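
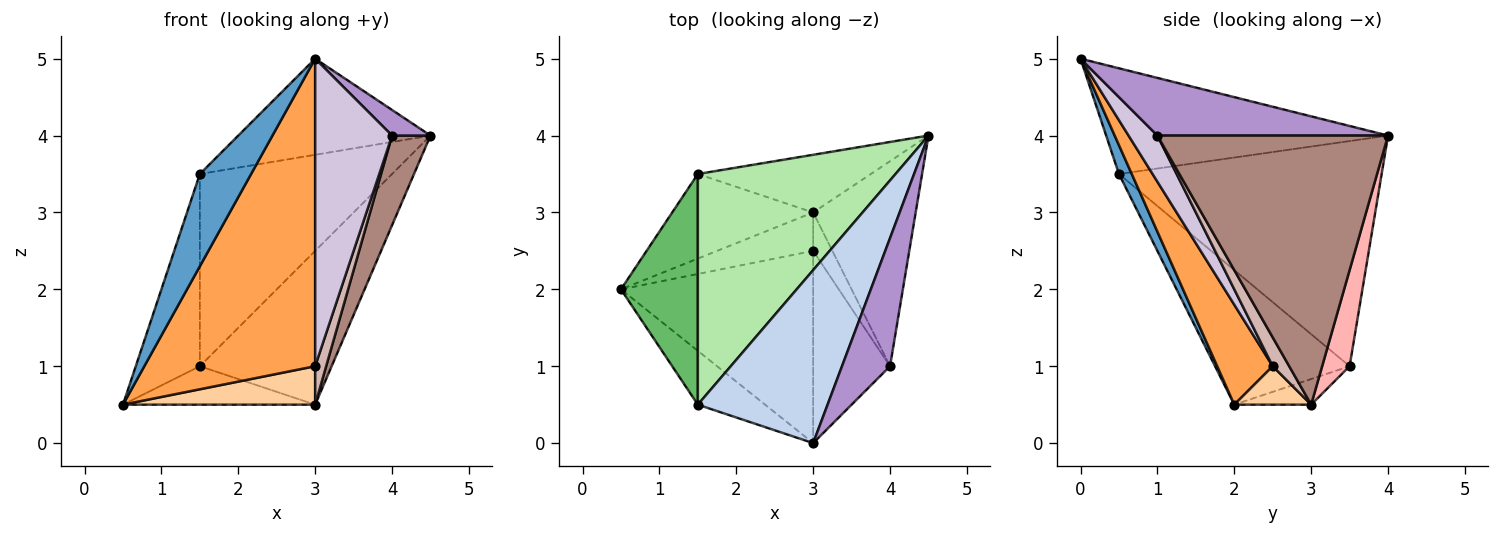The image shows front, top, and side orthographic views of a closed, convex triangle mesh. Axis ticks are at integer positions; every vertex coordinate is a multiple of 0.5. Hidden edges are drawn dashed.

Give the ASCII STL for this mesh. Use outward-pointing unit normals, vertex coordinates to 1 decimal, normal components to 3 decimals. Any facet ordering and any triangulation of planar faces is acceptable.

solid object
 facet normal 0.211 -0.844 -0.493
  outer loop
   vertex 1.5 0.5 3.5
   vertex 0.5 2.0 0.5
   vertex 3.0 0.0 5.0
  endloop
 endfacet
 facet normal -0.580 0.396 0.712
  outer loop
   vertex 1.5 0.5 3.5
   vertex 3.0 0.0 5.0
   vertex 4.5 4.0 4.0
  endloop
 endfacet
 facet normal 0.266 -0.818 -0.511
  outer loop
   vertex 3.0 2.5 1.0
   vertex 3.0 0.0 5.0
   vertex 0.5 2.0 0.5
  endloop
 endfacet
 facet normal 0.272 -0.680 -0.680
  outer loop
   vertex 3.0 2.5 1.0
   vertex 0.5 2.0 0.5
   vertex 3.0 3.0 0.5
  endloop
 endfacet
 facet normal -0.802 0.382 0.458
  outer loop
   vertex 1.5 3.5 1.0
   vertex 0.5 2.0 0.5
   vertex 1.5 0.5 3.5
  endloop
 endfacet
 facet normal -0.658 0.482 0.578
  outer loop
   vertex 1.5 3.5 1.0
   vertex 1.5 0.5 3.5
   vertex 4.5 4.0 4.0
  endloop
 endfacet
 facet normal -0.163 0.408 -0.898
  outer loop
   vertex 1.5 3.5 1.0
   vertex 3.0 3.0 0.5
   vertex 0.5 2.0 0.5
  endloop
 endfacet
 facet normal 0.191 0.919 -0.345
  outer loop
   vertex 1.5 3.5 1.0
   vertex 4.5 4.0 4.0
   vertex 3.0 3.0 0.5
  endloop
 endfacet
 facet normal 0.762 -0.127 0.635
  outer loop
   vertex 4.0 1.0 4.0
   vertex 4.5 4.0 4.0
   vertex 3.0 0.0 5.0
  endloop
 endfacet
 facet normal 0.303 -0.808 -0.505
  outer loop
   vertex 4.0 1.0 4.0
   vertex 3.0 0.0 5.0
   vertex 3.0 2.5 1.0
  endloop
 endfacet
 facet normal 0.923 -0.154 -0.352
  outer loop
   vertex 4.0 1.0 4.0
   vertex 3.0 3.0 0.5
   vertex 4.5 4.0 4.0
  endloop
 endfacet
 facet normal 0.728 -0.485 -0.485
  outer loop
   vertex 4.0 1.0 4.0
   vertex 3.0 2.5 1.0
   vertex 3.0 3.0 0.5
  endloop
 endfacet
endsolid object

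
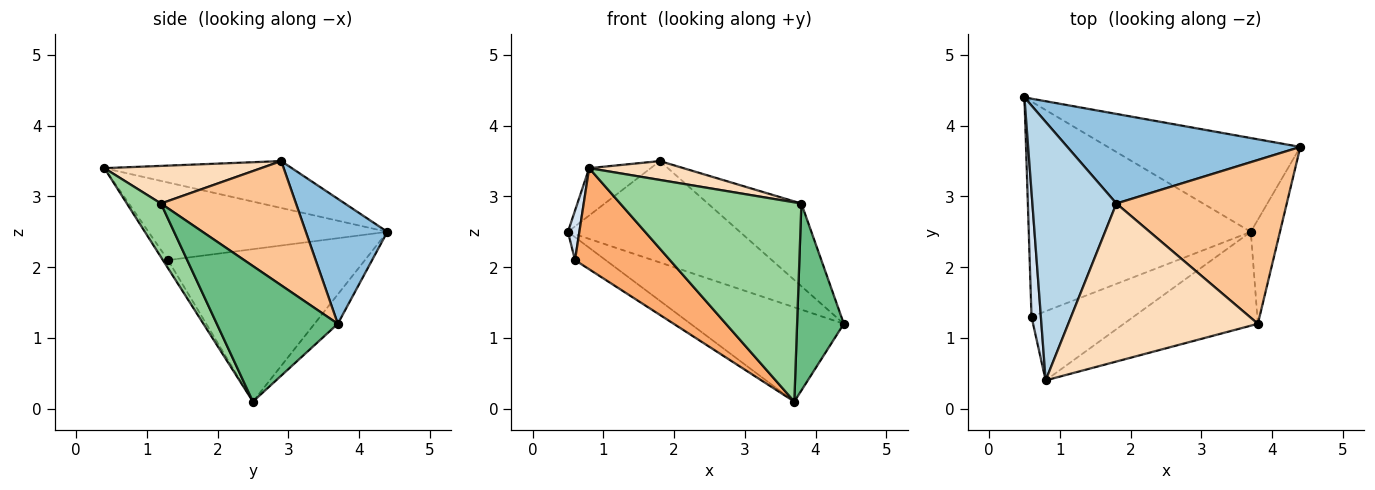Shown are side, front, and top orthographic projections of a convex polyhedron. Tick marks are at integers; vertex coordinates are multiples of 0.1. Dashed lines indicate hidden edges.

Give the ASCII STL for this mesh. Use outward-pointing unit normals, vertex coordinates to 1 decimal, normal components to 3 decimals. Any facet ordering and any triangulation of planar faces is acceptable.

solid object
 facet normal -0.107 0.705 -0.701
  outer loop
   vertex 3.7 2.5 0.1
   vertex 0.5 4.4 2.5
   vertex 4.4 3.7 1.2
  endloop
 endfacet
 facet normal 0.335 0.706 0.624
  outer loop
   vertex 1.8 2.9 3.5
   vertex 4.4 3.7 1.2
   vertex 0.5 4.4 2.5
  endloop
 endfacet
 facet normal -0.481 0.158 0.862
  outer loop
   vertex 1.8 2.9 3.5
   vertex 0.5 4.4 2.5
   vertex 0.8 0.4 3.4
  endloop
 endfacet
 facet normal -0.992 -0.047 0.120
  outer loop
   vertex 0.6 1.3 2.1
   vertex 0.8 0.4 3.4
   vertex 0.5 4.4 2.5
  endloop
 endfacet
 facet normal -0.564 0.088 -0.821
  outer loop
   vertex 0.6 1.3 2.1
   vertex 0.5 4.4 2.5
   vertex 3.7 2.5 0.1
  endloop
 endfacet
 facet normal -0.045 -0.825 -0.564
  outer loop
   vertex 0.6 1.3 2.1
   vertex 3.7 2.5 0.1
   vertex 0.8 0.4 3.4
  endloop
 endfacet
 facet normal 0.546 0.378 0.748
  outer loop
   vertex 3.8 1.2 2.9
   vertex 4.4 3.7 1.2
   vertex 1.8 2.9 3.5
  endloop
 endfacet
 facet normal 0.193 -0.116 0.974
  outer loop
   vertex 3.8 1.2 2.9
   vertex 1.8 2.9 3.5
   vertex 0.8 0.4 3.4
  endloop
 endfacet
 facet normal 0.915 -0.353 -0.197
  outer loop
   vertex 3.8 1.2 2.9
   vertex 3.7 2.5 0.1
   vertex 4.4 3.7 1.2
  endloop
 endfacet
 facet normal 0.168 -0.892 -0.420
  outer loop
   vertex 3.8 1.2 2.9
   vertex 0.8 0.4 3.4
   vertex 3.7 2.5 0.1
  endloop
 endfacet
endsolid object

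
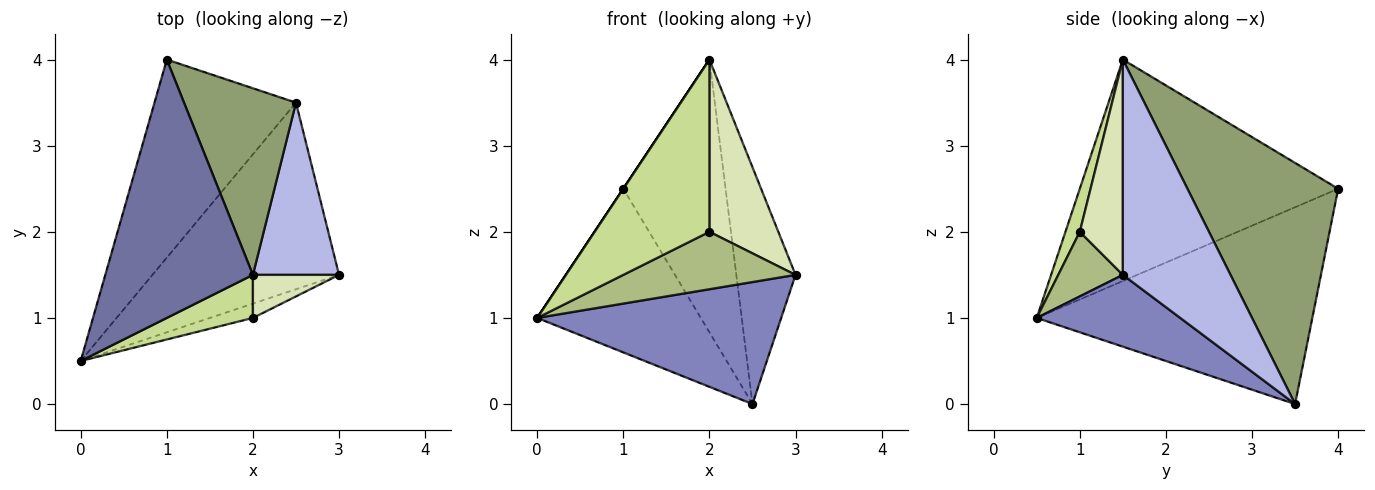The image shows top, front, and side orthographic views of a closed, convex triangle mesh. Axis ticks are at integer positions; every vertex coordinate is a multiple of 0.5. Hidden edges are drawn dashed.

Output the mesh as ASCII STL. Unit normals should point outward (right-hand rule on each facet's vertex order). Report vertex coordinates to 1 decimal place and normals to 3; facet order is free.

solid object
 facet normal -0.832 0.000 0.555
  outer loop
   vertex 2.0 1.5 4.0
   vertex 1.0 4.0 2.5
   vertex 0.0 0.5 1.0
  endloop
 endfacet
 facet normal 0.306 -0.521 -0.797
  outer loop
   vertex 2.5 3.5 0.0
   vertex 3.0 1.5 1.5
   vertex 0.0 0.5 1.0
  endloop
 endfacet
 facet normal -0.731 0.434 -0.526
  outer loop
   vertex 2.5 3.5 0.0
   vertex 0.0 0.5 1.0
   vertex 1.0 4.0 2.5
  endloop
 endfacet
 facet normal 0.827 0.455 0.331
  outer loop
   vertex 2.5 3.5 0.0
   vertex 2.0 1.5 4.0
   vertex 3.0 1.5 1.5
  endloop
 endfacet
 facet normal 0.772 0.524 0.359
  outer loop
   vertex 2.5 3.5 0.0
   vertex 1.0 4.0 2.5
   vertex 2.0 1.5 4.0
  endloop
 endfacet
 facet normal 0.342 -0.912 -0.228
  outer loop
   vertex 2.0 1.0 2.0
   vertex 0.0 0.5 1.0
   vertex 3.0 1.5 1.5
  endloop
 endfacet
 facet normal 0.120 -0.963 0.241
  outer loop
   vertex 2.0 1.0 2.0
   vertex 2.0 1.5 4.0
   vertex 0.0 0.5 1.0
  endloop
 endfacet
 facet normal 0.518 -0.830 0.207
  outer loop
   vertex 2.0 1.0 2.0
   vertex 3.0 1.5 1.5
   vertex 2.0 1.5 4.0
  endloop
 endfacet
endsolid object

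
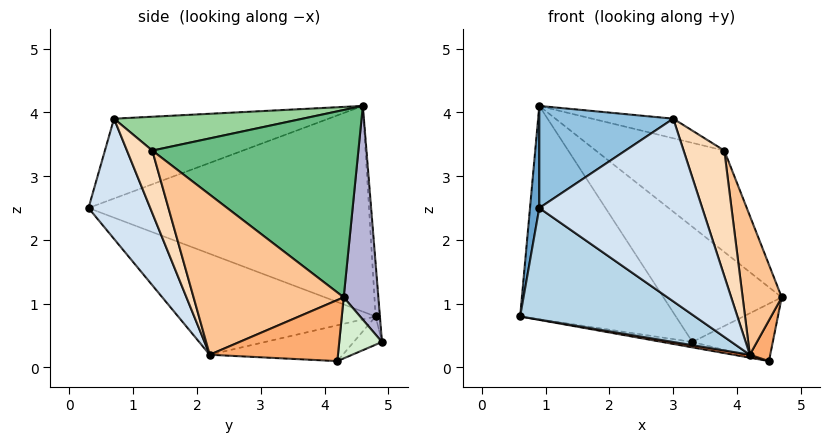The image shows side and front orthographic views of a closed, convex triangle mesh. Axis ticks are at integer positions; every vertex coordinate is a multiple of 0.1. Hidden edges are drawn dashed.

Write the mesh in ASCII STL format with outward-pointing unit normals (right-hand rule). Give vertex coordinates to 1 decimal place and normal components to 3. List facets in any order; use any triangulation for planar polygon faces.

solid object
 facet normal -0.996 -0.033 0.089
  outer loop
   vertex 0.9 4.6 4.1
   vertex 0.6 4.8 0.8
   vertex 0.9 0.3 2.5
  endloop
 endfacet
 facet normal -0.488 -0.304 0.818
  outer loop
   vertex 3.0 0.7 3.9
   vertex 0.9 4.6 4.1
   vertex 0.9 0.3 2.5
  endloop
 endfacet
 facet normal -0.393 -0.348 -0.851
  outer loop
   vertex 4.2 2.2 0.2
   vertex 0.9 0.3 2.5
   vertex 0.6 4.8 0.8
  endloop
 endfacet
 facet normal 0.343 -0.904 -0.255
  outer loop
   vertex 4.2 2.2 0.2
   vertex 3.0 0.7 3.9
   vertex 0.9 0.3 2.5
  endloop
 endfacet
 facet normal -0.180 -0.022 -0.983
  outer loop
   vertex 4.5 4.2 0.1
   vertex 4.2 2.2 0.2
   vertex 0.6 4.8 0.8
  endloop
 endfacet
 facet normal 0.972 -0.155 -0.179
  outer loop
   vertex 4.5 4.2 0.1
   vertex 4.7 4.3 1.1
   vertex 4.2 2.2 0.2
  endloop
 endfacet
 facet normal 0.967 -0.252 0.050
  outer loop
   vertex 3.8 1.3 3.4
   vertex 4.2 2.2 0.2
   vertex 4.7 4.3 1.1
  endloop
 endfacet
 facet normal 0.521 -0.836 -0.170
  outer loop
   vertex 3.8 1.3 3.4
   vertex 3.0 0.7 3.9
   vertex 4.2 2.2 0.2
  endloop
 endfacet
 facet normal 0.594 0.370 0.715
  outer loop
   vertex 3.8 1.3 3.4
   vertex 4.7 4.3 1.1
   vertex 0.9 4.6 4.1
  endloop
 endfacet
 facet normal 0.420 0.181 0.889
  outer loop
   vertex 3.8 1.3 3.4
   vertex 0.9 4.6 4.1
   vertex 3.0 0.7 3.9
  endloop
 endfacet
 facet normal -0.150 0.160 -0.976
  outer loop
   vertex 3.3 4.9 0.4
   vertex 4.5 4.2 0.1
   vertex 0.6 4.8 0.8
  endloop
 endfacet
 facet normal 0.462 0.869 -0.179
  outer loop
   vertex 3.3 4.9 0.4
   vertex 4.7 4.3 1.1
   vertex 4.5 4.2 0.1
  endloop
 endfacet
 facet normal -0.028 0.998 0.063
  outer loop
   vertex 3.3 4.9 0.4
   vertex 0.6 4.8 0.8
   vertex 0.9 4.6 4.1
  endloop
 endfacet
 facet normal 0.272 0.929 0.252
  outer loop
   vertex 3.3 4.9 0.4
   vertex 0.9 4.6 4.1
   vertex 4.7 4.3 1.1
  endloop
 endfacet
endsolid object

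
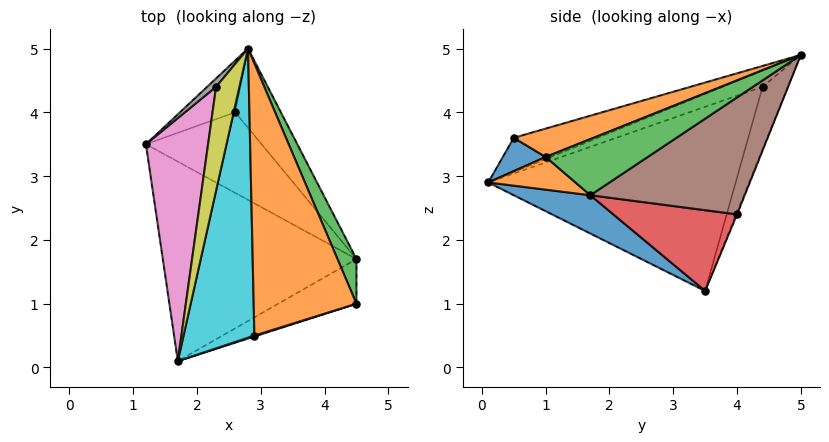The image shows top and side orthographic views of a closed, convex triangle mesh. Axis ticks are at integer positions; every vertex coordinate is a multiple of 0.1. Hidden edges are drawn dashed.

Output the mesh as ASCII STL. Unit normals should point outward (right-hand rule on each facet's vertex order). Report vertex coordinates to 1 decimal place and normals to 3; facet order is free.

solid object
 facet normal 0.176 -0.419 -0.891
  outer loop
   vertex 1.7 0.1 2.9
   vertex 1.2 3.5 1.2
   vertex 4.5 1.7 2.7
  endloop
 endfacet
 facet normal 0.303 -0.620 -0.724
  outer loop
   vertex 4.5 1.0 3.3
   vertex 1.7 0.1 2.9
   vertex 4.5 1.7 2.7
  endloop
 endfacet
 facet normal 0.914 0.265 0.309
  outer loop
   vertex 4.5 1.0 3.3
   vertex 4.5 1.7 2.7
   vertex 2.8 5.0 4.9
  endloop
 endfacet
 facet normal 0.537 0.344 -0.770
  outer loop
   vertex 2.6 4.0 2.4
   vertex 4.5 1.7 2.7
   vertex 1.2 3.5 1.2
  endloop
 endfacet
 facet normal -0.014 0.929 -0.370
  outer loop
   vertex 2.6 4.0 2.4
   vertex 1.2 3.5 1.2
   vertex 2.8 5.0 4.9
  endloop
 endfacet
 facet normal 0.755 0.585 -0.295
  outer loop
   vertex 2.6 4.0 2.4
   vertex 2.8 5.0 4.9
   vertex 4.5 1.7 2.7
  endloop
 endfacet
 facet normal -0.947 0.021 0.320
  outer loop
   vertex 2.3 4.4 4.4
   vertex 1.2 3.5 1.2
   vertex 1.7 0.1 2.9
  endloop
 endfacet
 facet normal -0.808 0.577 0.115
  outer loop
   vertex 2.3 4.4 4.4
   vertex 2.8 5.0 4.9
   vertex 1.2 3.5 1.2
  endloop
 endfacet
 facet normal -0.561 -0.202 0.803
  outer loop
   vertex 2.3 4.4 4.4
   vertex 1.7 0.1 2.9
   vertex 2.8 5.0 4.9
  endloop
 endfacet
 facet normal -0.420 -0.260 0.869
  outer loop
   vertex 2.9 0.5 3.6
   vertex 2.8 5.0 4.9
   vertex 1.7 0.1 2.9
  endloop
 endfacet
 facet normal 0.303 -0.953 0.026
  outer loop
   vertex 2.9 0.5 3.6
   vertex 1.7 0.1 2.9
   vertex 4.5 1.0 3.3
  endloop
 endfacet
 facet normal 0.257 -0.263 0.930
  outer loop
   vertex 2.9 0.5 3.6
   vertex 4.5 1.0 3.3
   vertex 2.8 5.0 4.9
  endloop
 endfacet
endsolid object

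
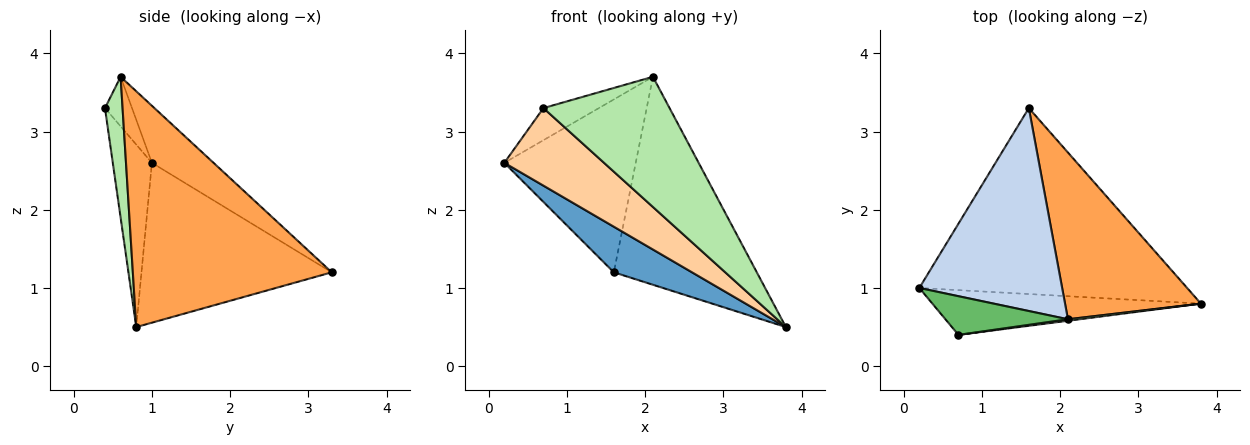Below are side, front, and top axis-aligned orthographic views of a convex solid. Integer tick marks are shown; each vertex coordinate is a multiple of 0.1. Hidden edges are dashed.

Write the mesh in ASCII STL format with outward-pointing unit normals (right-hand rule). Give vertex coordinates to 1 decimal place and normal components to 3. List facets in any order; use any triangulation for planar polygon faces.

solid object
 facet normal -0.502 -0.206 -0.840
  outer loop
   vertex 1.6 3.3 1.2
   vertex 3.8 0.8 0.5
   vertex 0.2 1.0 2.6
  endloop
 endfacet
 facet normal -0.291 0.620 0.728
  outer loop
   vertex 2.1 0.6 3.7
   vertex 1.6 3.3 1.2
   vertex 0.2 1.0 2.6
  endloop
 endfacet
 facet normal 0.736 0.529 0.424
  outer loop
   vertex 2.1 0.6 3.7
   vertex 3.8 0.8 0.5
   vertex 1.6 3.3 1.2
  endloop
 endfacet
 facet normal -0.322 -0.820 -0.473
  outer loop
   vertex 0.7 0.4 3.3
   vertex 0.2 1.0 2.6
   vertex 3.8 0.8 0.5
  endloop
 endfacet
 facet normal -0.297 0.610 0.735
  outer loop
   vertex 0.7 0.4 3.3
   vertex 2.1 0.6 3.7
   vertex 0.2 1.0 2.6
  endloop
 endfacet
 facet normal 0.138 -0.990 0.012
  outer loop
   vertex 0.7 0.4 3.3
   vertex 3.8 0.8 0.5
   vertex 2.1 0.6 3.7
  endloop
 endfacet
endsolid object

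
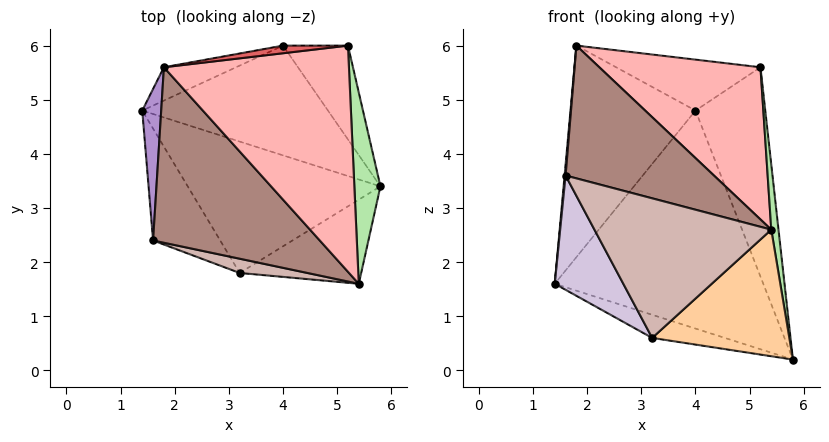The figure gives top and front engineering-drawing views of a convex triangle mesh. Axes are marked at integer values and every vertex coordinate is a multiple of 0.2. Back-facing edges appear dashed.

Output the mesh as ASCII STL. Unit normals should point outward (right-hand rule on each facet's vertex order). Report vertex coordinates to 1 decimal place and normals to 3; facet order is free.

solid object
 facet normal 0.140 0.884 -0.445
  outer loop
   vertex 4.0 6.0 4.8
   vertex 5.8 3.4 0.2
   vertex 1.4 4.8 1.6
  endloop
 endfacet
 facet normal -0.256 0.955 -0.150
  outer loop
   vertex 1.8 5.6 6.0
   vertex 4.0 6.0 4.8
   vertex 1.4 4.8 1.6
  endloop
 endfacet
 facet normal -0.250 0.168 -0.954
  outer loop
   vertex 3.2 1.8 0.6
   vertex 1.4 4.8 1.6
   vertex 5.8 3.4 0.2
  endloop
 endfacet
 facet normal 0.393 -0.766 -0.509
  outer loop
   vertex 3.2 1.8 0.6
   vertex 5.8 3.4 0.2
   vertex 5.4 1.6 2.6
  endloop
 endfacet
 facet normal 0.263 0.880 -0.395
  outer loop
   vertex 5.2 6.0 5.6
   vertex 5.8 3.4 0.2
   vertex 4.0 6.0 4.8
  endloop
 endfacet
 facet normal 0.990 -0.045 0.132
  outer loop
   vertex 5.2 6.0 5.6
   vertex 5.4 1.6 2.6
   vertex 5.8 3.4 0.2
  endloop
 endfacet
 facet normal -0.098 0.984 0.148
  outer loop
   vertex 5.2 6.0 5.6
   vertex 4.0 6.0 4.8
   vertex 1.8 5.6 6.0
  endloop
 endfacet
 facet normal 0.161 -0.551 0.819
  outer loop
   vertex 5.2 6.0 5.6
   vertex 1.8 5.6 6.0
   vertex 5.4 1.6 2.6
  endloop
 endfacet
 facet normal -0.996 -0.007 0.092
  outer loop
   vertex 1.6 2.4 3.6
   vertex 1.8 5.6 6.0
   vertex 1.4 4.8 1.6
  endloop
 endfacet
 facet normal -0.845 -0.382 -0.374
  outer loop
   vertex 1.6 2.4 3.6
   vertex 1.4 4.8 1.6
   vertex 3.2 1.8 0.6
  endloop
 endfacet
 facet normal 0.083 -0.601 0.795
  outer loop
   vertex 1.6 2.4 3.6
   vertex 5.4 1.6 2.6
   vertex 1.8 5.6 6.0
  endloop
 endfacet
 facet normal -0.180 -0.979 0.100
  outer loop
   vertex 1.6 2.4 3.6
   vertex 3.2 1.8 0.6
   vertex 5.4 1.6 2.6
  endloop
 endfacet
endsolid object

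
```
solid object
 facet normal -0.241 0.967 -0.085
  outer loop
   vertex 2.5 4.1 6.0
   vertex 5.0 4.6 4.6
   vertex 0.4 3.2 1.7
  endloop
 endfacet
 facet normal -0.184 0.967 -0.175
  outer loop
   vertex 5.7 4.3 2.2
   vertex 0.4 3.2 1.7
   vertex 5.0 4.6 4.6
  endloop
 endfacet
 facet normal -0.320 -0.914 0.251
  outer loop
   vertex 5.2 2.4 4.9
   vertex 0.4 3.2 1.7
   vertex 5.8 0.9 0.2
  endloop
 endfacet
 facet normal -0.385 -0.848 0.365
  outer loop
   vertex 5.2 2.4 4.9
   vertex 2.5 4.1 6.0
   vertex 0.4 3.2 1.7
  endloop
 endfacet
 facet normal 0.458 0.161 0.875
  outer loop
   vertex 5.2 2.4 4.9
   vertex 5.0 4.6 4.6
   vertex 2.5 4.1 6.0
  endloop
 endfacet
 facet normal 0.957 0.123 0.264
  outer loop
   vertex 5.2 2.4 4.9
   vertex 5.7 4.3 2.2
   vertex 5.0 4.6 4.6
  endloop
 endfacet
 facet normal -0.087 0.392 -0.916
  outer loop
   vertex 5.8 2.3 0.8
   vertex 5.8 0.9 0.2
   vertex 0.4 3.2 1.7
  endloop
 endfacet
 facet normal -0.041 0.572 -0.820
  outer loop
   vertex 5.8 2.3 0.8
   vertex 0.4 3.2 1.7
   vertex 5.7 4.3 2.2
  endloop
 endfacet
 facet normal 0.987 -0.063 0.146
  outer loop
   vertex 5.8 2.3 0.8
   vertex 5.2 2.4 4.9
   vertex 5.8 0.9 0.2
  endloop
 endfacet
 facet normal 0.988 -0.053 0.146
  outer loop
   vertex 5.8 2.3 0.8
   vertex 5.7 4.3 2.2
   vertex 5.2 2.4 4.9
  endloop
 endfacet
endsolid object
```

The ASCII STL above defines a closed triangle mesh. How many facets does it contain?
10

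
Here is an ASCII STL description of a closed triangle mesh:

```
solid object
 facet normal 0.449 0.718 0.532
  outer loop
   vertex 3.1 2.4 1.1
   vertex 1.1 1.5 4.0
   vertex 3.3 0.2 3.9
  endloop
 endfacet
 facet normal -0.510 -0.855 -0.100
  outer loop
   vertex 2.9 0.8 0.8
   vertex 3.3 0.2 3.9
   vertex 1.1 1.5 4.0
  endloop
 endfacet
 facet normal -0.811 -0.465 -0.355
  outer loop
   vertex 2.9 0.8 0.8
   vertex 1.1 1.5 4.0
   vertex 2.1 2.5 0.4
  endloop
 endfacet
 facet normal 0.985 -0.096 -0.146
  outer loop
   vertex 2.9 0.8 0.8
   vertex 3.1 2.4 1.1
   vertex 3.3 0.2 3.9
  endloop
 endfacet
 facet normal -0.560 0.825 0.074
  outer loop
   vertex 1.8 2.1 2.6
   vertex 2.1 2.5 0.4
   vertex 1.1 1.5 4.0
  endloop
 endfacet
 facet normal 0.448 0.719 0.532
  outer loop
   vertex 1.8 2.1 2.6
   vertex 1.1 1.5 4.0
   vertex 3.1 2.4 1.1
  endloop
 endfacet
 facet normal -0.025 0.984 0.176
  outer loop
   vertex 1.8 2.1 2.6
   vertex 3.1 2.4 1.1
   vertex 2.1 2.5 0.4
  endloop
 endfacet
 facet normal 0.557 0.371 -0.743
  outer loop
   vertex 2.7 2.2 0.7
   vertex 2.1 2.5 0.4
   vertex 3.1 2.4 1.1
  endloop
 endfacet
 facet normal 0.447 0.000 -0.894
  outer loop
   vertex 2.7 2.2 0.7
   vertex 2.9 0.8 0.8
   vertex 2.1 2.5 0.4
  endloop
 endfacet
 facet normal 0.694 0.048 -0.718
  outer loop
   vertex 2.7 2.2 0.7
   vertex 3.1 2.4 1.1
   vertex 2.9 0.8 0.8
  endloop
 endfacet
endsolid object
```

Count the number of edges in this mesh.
15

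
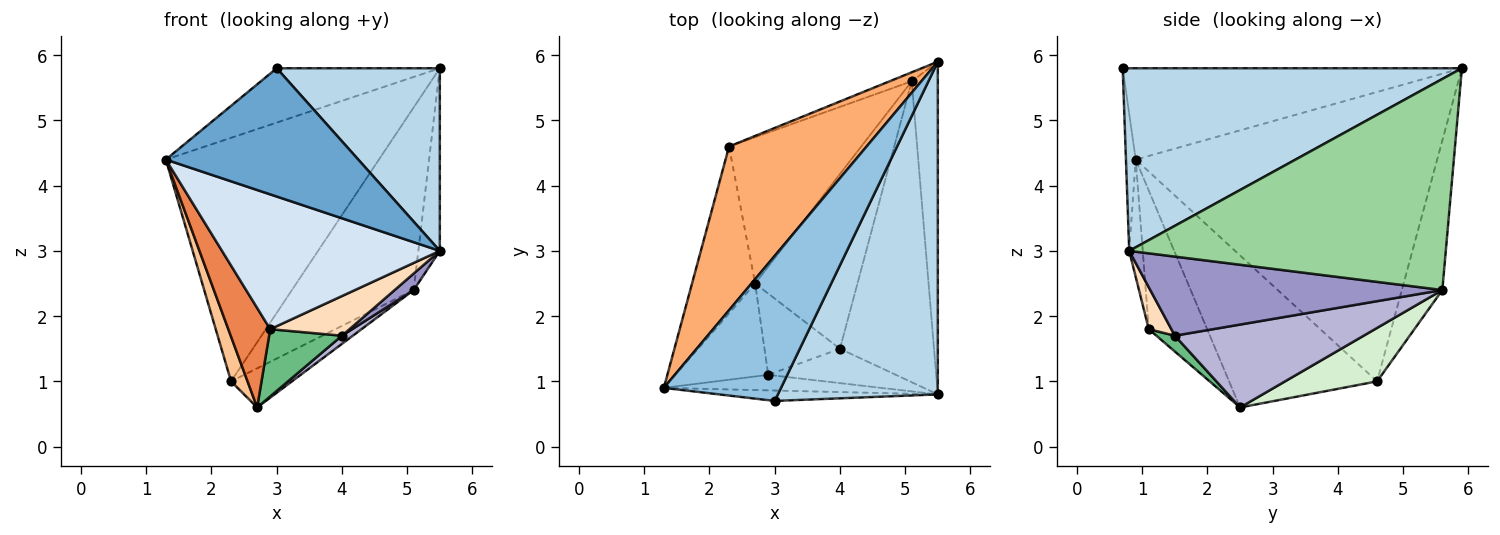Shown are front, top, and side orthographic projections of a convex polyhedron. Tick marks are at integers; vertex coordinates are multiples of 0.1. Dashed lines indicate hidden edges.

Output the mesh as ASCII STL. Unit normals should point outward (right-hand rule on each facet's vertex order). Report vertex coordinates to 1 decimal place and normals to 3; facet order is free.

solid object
 facet normal -0.051 -0.995 -0.081
  outer loop
   vertex 3.0 0.7 5.8
   vertex 1.3 0.9 4.4
   vertex 5.5 0.8 3.0
  endloop
 endfacet
 facet normal -0.590 0.283 0.756
  outer loop
   vertex 3.0 0.7 5.8
   vertex 5.5 5.9 5.8
   vertex 1.3 0.9 4.4
  endloop
 endfacet
 facet normal 0.707 -0.340 0.620
  outer loop
   vertex 3.0 0.7 5.8
   vertex 5.5 0.8 3.0
   vertex 5.5 5.9 5.8
  endloop
 endfacet
 facet normal -0.062 -0.992 -0.114
  outer loop
   vertex 2.9 1.1 1.8
   vertex 5.5 0.8 3.0
   vertex 1.3 0.9 4.4
  endloop
 endfacet
 facet normal -0.713 -0.512 -0.478
  outer loop
   vertex 2.9 1.1 1.8
   vertex 1.3 0.9 4.4
   vertex 2.7 2.5 0.6
  endloop
 endfacet
 facet normal -0.761 0.538 0.362
  outer loop
   vertex 2.3 4.6 1.0
   vertex 1.3 0.9 4.4
   vertex 5.5 5.9 5.8
  endloop
 endfacet
 facet normal -0.919 -0.102 -0.382
  outer loop
   vertex 2.3 4.6 1.0
   vertex 2.7 2.5 0.6
   vertex 1.3 0.9 4.4
  endloop
 endfacet
 facet normal 0.210 -0.739 -0.640
  outer loop
   vertex 4.0 1.5 1.7
   vertex 5.5 0.8 3.0
   vertex 2.9 1.1 1.8
  endloop
 endfacet
 facet normal 0.160 -0.629 -0.761
  outer loop
   vertex 4.0 1.5 1.7
   vertex 2.9 1.1 1.8
   vertex 2.7 2.5 0.6
  endloop
 endfacet
 facet normal 0.990 0.067 -0.122
  outer loop
   vertex 5.1 5.6 2.4
   vertex 5.5 5.9 5.8
   vertex 5.5 0.8 3.0
  endloop
 endfacet
 facet normal -0.315 0.948 -0.047
  outer loop
   vertex 5.1 5.6 2.4
   vertex 2.3 4.6 1.0
   vertex 5.5 5.9 5.8
  endloop
 endfacet
 facet normal 0.364 0.241 -0.900
  outer loop
   vertex 5.1 5.6 2.4
   vertex 2.7 2.5 0.6
   vertex 2.3 4.6 1.0
  endloop
 endfacet
 facet normal 0.643 -0.042 -0.765
  outer loop
   vertex 5.1 5.6 2.4
   vertex 5.5 0.8 3.0
   vertex 4.0 1.5 1.7
  endloop
 endfacet
 facet normal 0.629 -0.036 -0.776
  outer loop
   vertex 5.1 5.6 2.4
   vertex 4.0 1.5 1.7
   vertex 2.7 2.5 0.6
  endloop
 endfacet
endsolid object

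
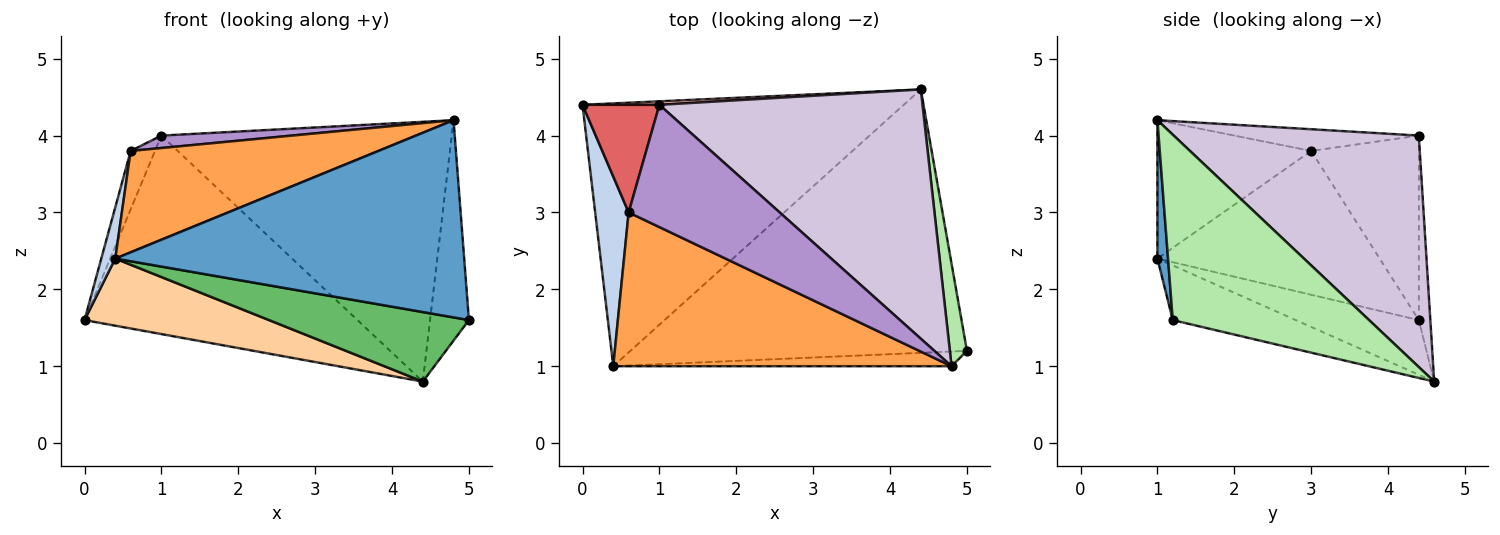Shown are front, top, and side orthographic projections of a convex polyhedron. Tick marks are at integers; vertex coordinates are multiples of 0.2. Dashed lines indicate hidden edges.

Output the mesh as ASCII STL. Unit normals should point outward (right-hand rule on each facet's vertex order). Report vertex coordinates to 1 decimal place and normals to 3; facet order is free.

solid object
 facet normal 0.030 -0.997 -0.074
  outer loop
   vertex 4.8 1.0 4.2
   vertex 0.4 1.0 2.4
   vertex 5.0 1.2 1.6
  endloop
 endfacet
 facet normal -0.972 -0.061 0.226
  outer loop
   vertex 0.6 3.0 3.8
   vertex 0.0 4.4 1.6
   vertex 0.4 1.0 2.4
  endloop
 endfacet
 facet normal -0.323 -0.521 0.790
  outer loop
   vertex 0.6 3.0 3.8
   vertex 0.4 1.0 2.4
   vertex 4.8 1.0 4.2
  endloop
 endfacet
 facet normal -0.163 -0.244 -0.956
  outer loop
   vertex 4.4 4.6 0.8
   vertex 0.4 1.0 2.4
   vertex 0.0 4.4 1.6
  endloop
 endfacet
 facet normal -0.155 -0.252 -0.955
  outer loop
   vertex 4.4 4.6 0.8
   vertex 5.0 1.2 1.6
   vertex 0.4 1.0 2.4
  endloop
 endfacet
 facet normal 0.977 0.194 0.090
  outer loop
   vertex 4.4 4.6 0.8
   vertex 4.8 1.0 4.2
   vertex 5.0 1.2 1.6
  endloop
 endfacet
 facet normal -0.904 0.204 0.376
  outer loop
   vertex 1.0 4.4 4.0
   vertex 0.0 4.4 1.6
   vertex 0.6 3.0 3.8
  endloop
 endfacet
 facet normal -0.042 0.999 0.018
  outer loop
   vertex 1.0 4.4 4.0
   vertex 4.4 4.6 0.8
   vertex 0.0 4.4 1.6
  endloop
 endfacet
 facet normal -0.142 -0.100 0.985
  outer loop
   vertex 1.0 4.4 4.0
   vertex 0.6 3.0 3.8
   vertex 4.8 1.0 4.2
  endloop
 endfacet
 facet normal 0.520 0.616 0.591
  outer loop
   vertex 1.0 4.4 4.0
   vertex 4.8 1.0 4.2
   vertex 4.4 4.6 0.8
  endloop
 endfacet
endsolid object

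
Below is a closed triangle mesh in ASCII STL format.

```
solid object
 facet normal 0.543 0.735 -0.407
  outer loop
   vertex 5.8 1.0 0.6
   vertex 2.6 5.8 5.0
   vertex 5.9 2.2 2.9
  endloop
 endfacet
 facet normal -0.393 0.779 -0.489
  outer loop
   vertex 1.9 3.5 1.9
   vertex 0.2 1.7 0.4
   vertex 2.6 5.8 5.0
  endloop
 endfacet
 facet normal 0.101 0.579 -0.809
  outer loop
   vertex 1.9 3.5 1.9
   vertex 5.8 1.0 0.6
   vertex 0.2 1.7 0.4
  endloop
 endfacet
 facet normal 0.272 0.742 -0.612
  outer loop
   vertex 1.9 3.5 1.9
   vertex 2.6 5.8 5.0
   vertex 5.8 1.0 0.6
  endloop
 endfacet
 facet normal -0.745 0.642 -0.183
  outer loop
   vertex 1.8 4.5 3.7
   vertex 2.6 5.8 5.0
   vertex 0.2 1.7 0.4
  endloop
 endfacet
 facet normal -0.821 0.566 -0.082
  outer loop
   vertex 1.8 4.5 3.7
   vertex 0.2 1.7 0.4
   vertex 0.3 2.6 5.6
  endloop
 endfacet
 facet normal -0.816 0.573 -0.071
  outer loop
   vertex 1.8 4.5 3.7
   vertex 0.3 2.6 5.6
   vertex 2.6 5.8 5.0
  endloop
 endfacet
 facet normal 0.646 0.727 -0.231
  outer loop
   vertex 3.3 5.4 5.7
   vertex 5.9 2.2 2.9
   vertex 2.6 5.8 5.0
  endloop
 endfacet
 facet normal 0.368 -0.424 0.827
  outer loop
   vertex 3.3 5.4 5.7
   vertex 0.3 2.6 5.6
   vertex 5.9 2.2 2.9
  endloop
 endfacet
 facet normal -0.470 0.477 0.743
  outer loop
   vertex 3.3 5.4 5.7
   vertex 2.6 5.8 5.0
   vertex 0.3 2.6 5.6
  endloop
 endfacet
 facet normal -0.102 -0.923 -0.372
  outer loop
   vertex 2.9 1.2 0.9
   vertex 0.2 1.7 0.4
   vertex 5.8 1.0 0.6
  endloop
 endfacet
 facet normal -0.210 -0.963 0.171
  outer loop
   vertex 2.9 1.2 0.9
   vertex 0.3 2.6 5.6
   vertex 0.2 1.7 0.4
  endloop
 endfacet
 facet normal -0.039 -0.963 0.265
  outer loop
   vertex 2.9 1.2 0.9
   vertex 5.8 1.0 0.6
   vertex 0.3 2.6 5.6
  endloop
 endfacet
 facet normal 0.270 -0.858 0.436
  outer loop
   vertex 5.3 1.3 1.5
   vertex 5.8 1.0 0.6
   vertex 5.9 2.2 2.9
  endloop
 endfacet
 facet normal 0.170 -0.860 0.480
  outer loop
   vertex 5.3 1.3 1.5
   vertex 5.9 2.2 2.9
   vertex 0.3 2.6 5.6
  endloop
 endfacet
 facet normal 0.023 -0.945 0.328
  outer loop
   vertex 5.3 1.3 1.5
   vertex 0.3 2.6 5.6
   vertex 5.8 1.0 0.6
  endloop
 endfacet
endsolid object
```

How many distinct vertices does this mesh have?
10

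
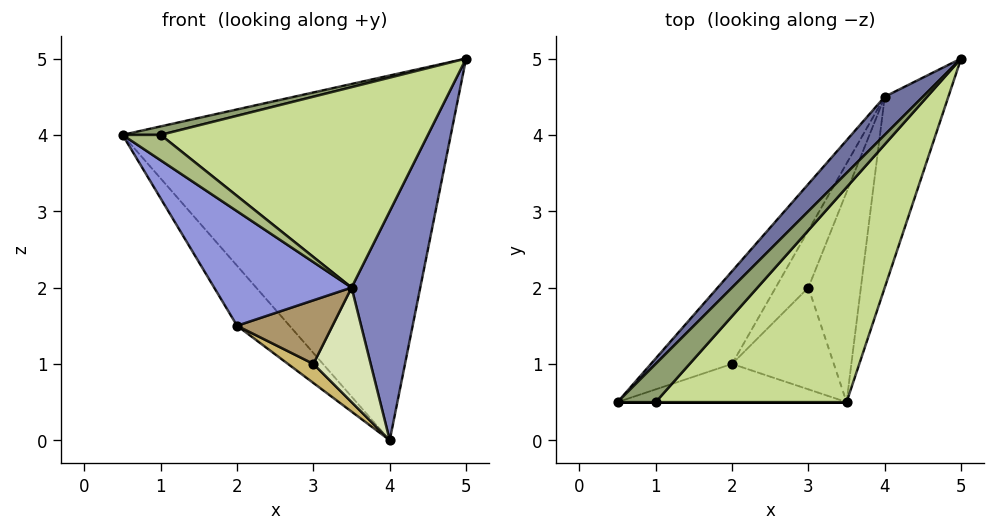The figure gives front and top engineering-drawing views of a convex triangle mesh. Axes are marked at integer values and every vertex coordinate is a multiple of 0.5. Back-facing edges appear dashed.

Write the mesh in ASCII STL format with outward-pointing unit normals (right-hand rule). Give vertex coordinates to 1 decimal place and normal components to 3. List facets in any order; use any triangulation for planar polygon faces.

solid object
 facet normal -0.713 0.697 0.073
  outer loop
   vertex 4.0 4.5 0.0
   vertex 0.5 0.5 4.0
   vertex 5.0 5.0 5.0
  endloop
 endfacet
 facet normal 0.963 -0.206 -0.172
  outer loop
   vertex 4.0 4.5 0.0
   vertex 5.0 5.0 5.0
   vertex 3.5 0.5 2.0
  endloop
 endfacet
 facet normal -0.206 -0.928 -0.309
  outer loop
   vertex 2.0 1.0 1.5
   vertex 3.5 0.5 2.0
   vertex 0.5 0.5 4.0
  endloop
 endfacet
 facet normal -0.845 0.290 -0.449
  outer loop
   vertex 2.0 1.0 1.5
   vertex 0.5 0.5 4.0
   vertex 4.0 4.5 0.0
  endloop
 endfacet
 facet normal 0.000 -0.217 0.976
  outer loop
   vertex 1.0 0.5 4.0
   vertex 5.0 5.0 5.0
   vertex 0.5 0.5 4.0
  endloop
 endfacet
 facet normal 0.000 -1.000 0.000
  outer loop
   vertex 1.0 0.5 4.0
   vertex 0.5 0.5 4.0
   vertex 3.5 0.5 2.0
  endloop
 endfacet
 facet normal 0.505 -0.589 0.631
  outer loop
   vertex 1.0 0.5 4.0
   vertex 3.5 0.5 2.0
   vertex 5.0 5.0 5.0
  endloop
 endfacet
 facet normal 0.304 -0.456 -0.836
  outer loop
   vertex 3.0 2.0 1.0
   vertex 4.0 4.5 0.0
   vertex 3.5 0.5 2.0
  endloop
 endfacet
 facet normal 0.105 -0.527 -0.843
  outer loop
   vertex 3.0 2.0 1.0
   vertex 3.5 0.5 2.0
   vertex 2.0 1.0 1.5
  endloop
 endfacet
 facet normal -0.156 -0.312 -0.937
  outer loop
   vertex 3.0 2.0 1.0
   vertex 2.0 1.0 1.5
   vertex 4.0 4.5 0.0
  endloop
 endfacet
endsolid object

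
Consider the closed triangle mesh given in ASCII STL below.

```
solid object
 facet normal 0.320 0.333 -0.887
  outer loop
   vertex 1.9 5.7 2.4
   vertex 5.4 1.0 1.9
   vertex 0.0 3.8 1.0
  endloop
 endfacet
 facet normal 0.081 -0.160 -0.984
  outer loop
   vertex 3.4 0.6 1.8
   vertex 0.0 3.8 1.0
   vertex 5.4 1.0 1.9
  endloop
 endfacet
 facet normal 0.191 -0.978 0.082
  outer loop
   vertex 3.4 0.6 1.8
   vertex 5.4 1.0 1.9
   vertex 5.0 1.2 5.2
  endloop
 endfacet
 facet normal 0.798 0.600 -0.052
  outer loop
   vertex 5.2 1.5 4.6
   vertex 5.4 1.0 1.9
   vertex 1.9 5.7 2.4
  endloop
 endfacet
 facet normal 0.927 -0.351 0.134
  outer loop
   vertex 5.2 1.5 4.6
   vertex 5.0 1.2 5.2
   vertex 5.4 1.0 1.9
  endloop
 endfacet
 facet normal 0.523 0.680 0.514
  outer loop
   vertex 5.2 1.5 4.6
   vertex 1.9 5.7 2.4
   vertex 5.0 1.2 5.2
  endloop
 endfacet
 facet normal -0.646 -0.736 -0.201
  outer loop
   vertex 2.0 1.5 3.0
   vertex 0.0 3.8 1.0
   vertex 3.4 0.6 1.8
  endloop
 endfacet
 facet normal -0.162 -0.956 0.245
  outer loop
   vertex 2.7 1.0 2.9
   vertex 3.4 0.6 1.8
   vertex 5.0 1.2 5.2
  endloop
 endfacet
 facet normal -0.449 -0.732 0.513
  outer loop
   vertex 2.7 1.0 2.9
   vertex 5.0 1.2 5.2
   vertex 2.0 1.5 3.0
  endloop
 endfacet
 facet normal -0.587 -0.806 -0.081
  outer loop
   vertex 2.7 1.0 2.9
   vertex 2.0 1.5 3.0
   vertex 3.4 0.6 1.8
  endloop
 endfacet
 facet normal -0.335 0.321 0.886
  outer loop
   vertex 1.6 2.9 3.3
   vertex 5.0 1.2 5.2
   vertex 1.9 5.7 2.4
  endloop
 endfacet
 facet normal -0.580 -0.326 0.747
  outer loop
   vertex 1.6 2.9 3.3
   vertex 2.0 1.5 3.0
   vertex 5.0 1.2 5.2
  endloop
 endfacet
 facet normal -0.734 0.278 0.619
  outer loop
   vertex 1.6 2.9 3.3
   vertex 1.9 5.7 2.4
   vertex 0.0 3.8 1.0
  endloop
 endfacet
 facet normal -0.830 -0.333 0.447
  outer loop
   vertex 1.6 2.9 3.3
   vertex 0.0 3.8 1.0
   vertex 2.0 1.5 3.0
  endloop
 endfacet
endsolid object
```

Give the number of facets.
14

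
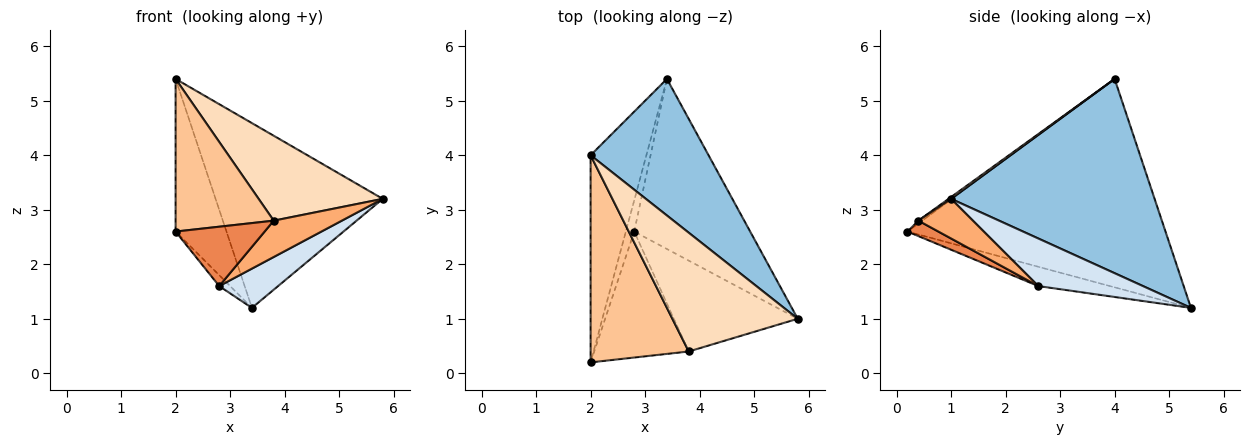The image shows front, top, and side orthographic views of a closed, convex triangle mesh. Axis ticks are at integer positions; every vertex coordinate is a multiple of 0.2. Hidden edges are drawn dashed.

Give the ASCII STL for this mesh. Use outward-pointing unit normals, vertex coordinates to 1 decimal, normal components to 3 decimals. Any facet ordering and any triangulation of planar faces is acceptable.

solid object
 facet normal -0.949 0.187 -0.254
  outer loop
   vertex 2.0 4.0 5.4
   vertex 3.4 5.4 1.2
   vertex 2.0 0.2 2.6
  endloop
 endfacet
 facet normal 0.700 0.575 0.425
  outer loop
   vertex 2.0 4.0 5.4
   vertex 5.8 1.0 3.2
   vertex 3.4 5.4 1.2
  endloop
 endfacet
 facet normal -0.908 0.138 -0.395
  outer loop
   vertex 2.8 2.6 1.6
   vertex 2.0 0.2 2.6
   vertex 3.4 5.4 1.2
  endloop
 endfacet
 facet normal 0.371 -0.209 -0.905
  outer loop
   vertex 2.8 2.6 1.6
   vertex 3.4 5.4 1.2
   vertex 5.8 1.0 3.2
  endloop
 endfacet
 facet normal 0.146 -0.422 -0.895
  outer loop
   vertex 3.8 0.4 2.8
   vertex 2.0 0.2 2.6
   vertex 2.8 2.6 1.6
  endloop
 endfacet
 facet normal 0.285 -0.356 -0.890
  outer loop
   vertex 3.8 0.4 2.8
   vertex 2.8 2.6 1.6
   vertex 5.8 1.0 3.2
  endloop
 endfacet
 facet normal -0.024 -0.593 0.805
  outer loop
   vertex 3.8 0.4 2.8
   vertex 2.0 4.0 5.4
   vertex 2.0 0.2 2.6
  endloop
 endfacet
 facet normal 0.012 -0.582 0.813
  outer loop
   vertex 3.8 0.4 2.8
   vertex 5.8 1.0 3.2
   vertex 2.0 4.0 5.4
  endloop
 endfacet
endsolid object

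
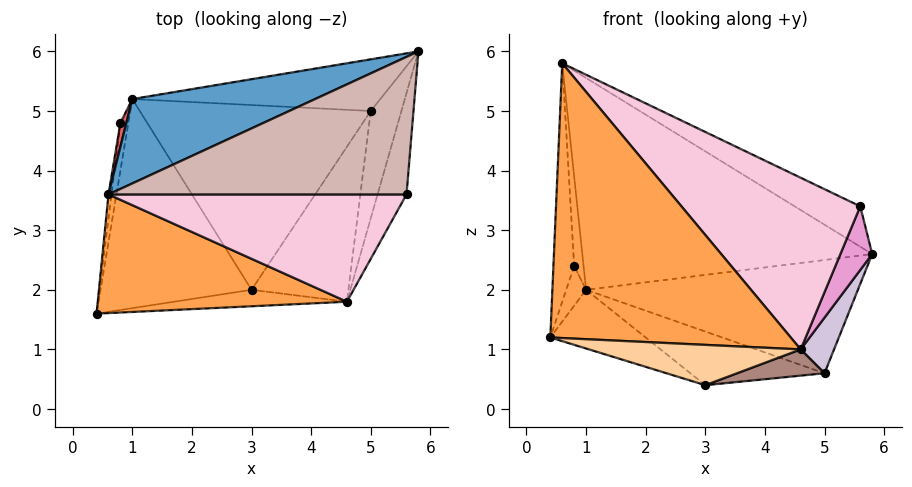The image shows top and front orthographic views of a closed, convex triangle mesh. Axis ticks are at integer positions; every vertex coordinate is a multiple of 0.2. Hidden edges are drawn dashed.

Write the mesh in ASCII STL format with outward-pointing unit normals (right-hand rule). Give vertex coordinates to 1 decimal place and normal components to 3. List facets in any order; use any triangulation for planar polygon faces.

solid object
 facet normal -0.197 0.911 0.363
  outer loop
   vertex 1.0 5.2 2.0
   vertex 0.6 3.6 5.8
   vertex 5.8 6.0 2.6
  endloop
 endfacet
 facet normal -0.320 0.256 -0.912
  outer loop
   vertex 1.0 5.2 2.0
   vertex 3.0 2.0 0.4
   vertex 0.4 1.6 1.2
  endloop
 endfacet
 facet normal 0.062 -0.916 0.396
  outer loop
   vertex 4.6 1.8 1.0
   vertex 0.6 3.6 5.8
   vertex 0.4 1.6 1.2
  endloop
 endfacet
 facet normal 0.026 -0.925 -0.378
  outer loop
   vertex 4.6 1.8 1.0
   vertex 0.4 1.6 1.2
   vertex 3.0 2.0 0.4
  endloop
 endfacet
 facet normal -0.992 0.129 -0.013
  outer loop
   vertex 0.8 4.8 2.4
   vertex 0.4 1.6 1.2
   vertex 0.6 3.6 5.8
  endloop
 endfacet
 facet normal -0.942 0.214 -0.257
  outer loop
   vertex 0.8 4.8 2.4
   vertex 1.0 5.2 2.0
   vertex 0.4 1.6 1.2
  endloop
 endfacet
 facet normal -0.817 0.557 0.149
  outer loop
   vertex 0.8 4.8 2.4
   vertex 0.6 3.6 5.8
   vertex 1.0 5.2 2.0
  endloop
 endfacet
 facet normal -0.099 0.905 -0.413
  outer loop
   vertex 5.0 5.0 0.6
   vertex 1.0 5.2 2.0
   vertex 5.8 6.0 2.6
  endloop
 endfacet
 facet normal -0.307 0.265 -0.914
  outer loop
   vertex 5.0 5.0 0.6
   vertex 3.0 2.0 0.4
   vertex 1.0 5.2 2.0
  endloop
 endfacet
 facet normal 0.942 -0.155 -0.299
  outer loop
   vertex 5.0 5.0 0.6
   vertex 5.8 6.0 2.6
   vertex 4.6 1.8 1.0
  endloop
 endfacet
 facet normal 0.329 -0.158 -0.931
  outer loop
   vertex 5.0 5.0 0.6
   vertex 4.6 1.8 1.0
   vertex 3.0 2.0 0.4
  endloop
 endfacet
 facet normal 0.418 0.256 0.872
  outer loop
   vertex 5.6 3.6 3.4
   vertex 5.8 6.0 2.6
   vertex 0.6 3.6 5.8
  endloop
 endfacet
 facet normal 0.948 -0.169 -0.269
  outer loop
   vertex 5.6 3.6 3.4
   vertex 4.6 1.8 1.0
   vertex 5.8 6.0 2.6
  endloop
 endfacet
 facet normal 0.247 -0.822 0.514
  outer loop
   vertex 5.6 3.6 3.4
   vertex 0.6 3.6 5.8
   vertex 4.6 1.8 1.0
  endloop
 endfacet
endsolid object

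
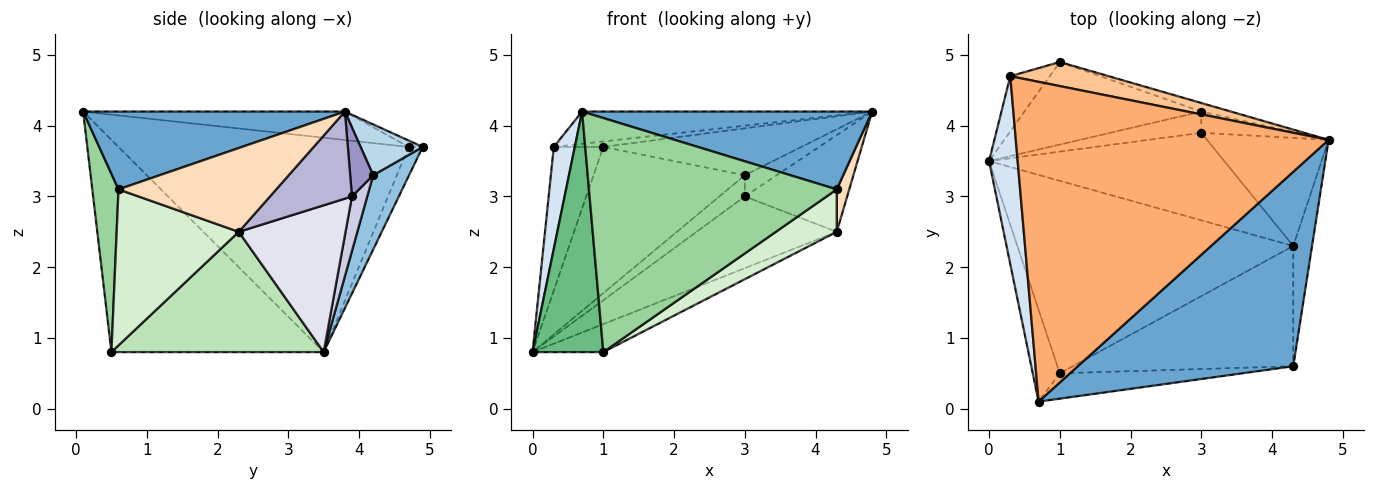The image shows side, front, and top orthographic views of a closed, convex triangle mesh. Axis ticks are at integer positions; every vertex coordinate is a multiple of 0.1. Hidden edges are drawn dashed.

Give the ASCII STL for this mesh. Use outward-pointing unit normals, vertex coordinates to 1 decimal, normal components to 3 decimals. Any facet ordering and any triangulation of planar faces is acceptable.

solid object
 facet normal 0.318 -0.352 0.880
  outer loop
   vertex 4.3 0.6 3.1
   vertex 4.8 3.8 4.2
   vertex 0.7 0.1 4.2
  endloop
 endfacet
 facet normal 0.202 0.853 -0.481
  outer loop
   vertex 3.0 4.2 3.3
   vertex 0.0 3.5 0.8
   vertex 1.0 4.9 3.7
  endloop
 endfacet
 facet normal 0.295 0.940 -0.172
  outer loop
   vertex 3.0 4.2 3.3
   vertex 1.0 4.9 3.7
   vertex 4.8 3.8 4.2
  endloop
 endfacet
 facet normal -0.989 -0.072 0.132
  outer loop
   vertex 0.3 4.7 3.7
   vertex 0.0 3.5 0.8
   vertex 0.7 0.1 4.2
  endloop
 endfacet
 facet normal -0.258 0.902 -0.347
  outer loop
   vertex 0.3 4.7 3.7
   vertex 1.0 4.9 3.7
   vertex 0.0 3.5 0.8
  endloop
 endfacet
 facet normal -0.090 0.100 0.991
  outer loop
   vertex 0.3 4.7 3.7
   vertex 0.7 0.1 4.2
   vertex 4.8 3.8 4.2
  endloop
 endfacet
 facet normal -0.064 0.223 0.973
  outer loop
   vertex 0.3 4.7 3.7
   vertex 4.8 3.8 4.2
   vertex 1.0 4.9 3.7
  endloop
 endfacet
 facet normal 0.973 -0.077 -0.218
  outer loop
   vertex 4.3 2.3 2.5
   vertex 4.8 3.8 4.2
   vertex 4.3 0.6 3.1
  endloop
 endfacet
 facet normal -0.942 -0.314 -0.120
  outer loop
   vertex 1.0 0.5 0.8
   vertex 0.7 0.1 4.2
   vertex 0.0 3.5 0.8
  endloop
 endfacet
 facet normal 0.105 -0.989 -0.107
  outer loop
   vertex 1.0 0.5 0.8
   vertex 4.3 0.6 3.1
   vertex 0.7 0.1 4.2
  endloop
 endfacet
 facet normal 0.396 0.132 -0.909
  outer loop
   vertex 1.0 0.5 0.8
   vertex 0.0 3.5 0.8
   vertex 4.3 2.3 2.5
  endloop
 endfacet
 facet normal 0.555 -0.277 -0.784
  outer loop
   vertex 1.0 0.5 0.8
   vertex 4.3 2.3 2.5
   vertex 4.3 0.6 3.1
  endloop
 endfacet
 facet normal 0.455 0.630 -0.630
  outer loop
   vertex 3.0 3.9 3.0
   vertex 3.0 4.2 3.3
   vertex 4.8 3.8 4.2
  endloop
 endfacet
 facet normal 0.471 0.588 -0.657
  outer loop
   vertex 3.0 3.9 3.0
   vertex 4.8 3.8 4.2
   vertex 4.3 2.3 2.5
  endloop
 endfacet
 facet normal 0.391 0.651 -0.651
  outer loop
   vertex 3.0 3.9 3.0
   vertex 0.0 3.5 0.8
   vertex 3.0 4.2 3.3
  endloop
 endfacet
 facet normal 0.435 0.571 -0.697
  outer loop
   vertex 3.0 3.9 3.0
   vertex 4.3 2.3 2.5
   vertex 0.0 3.5 0.8
  endloop
 endfacet
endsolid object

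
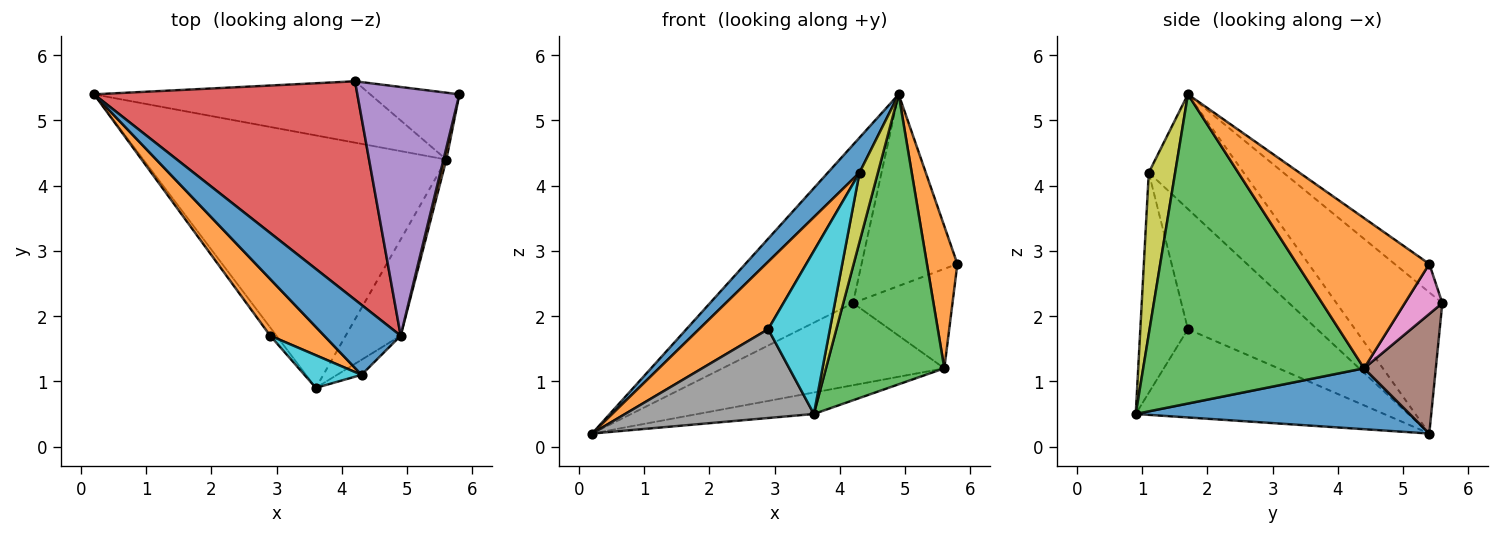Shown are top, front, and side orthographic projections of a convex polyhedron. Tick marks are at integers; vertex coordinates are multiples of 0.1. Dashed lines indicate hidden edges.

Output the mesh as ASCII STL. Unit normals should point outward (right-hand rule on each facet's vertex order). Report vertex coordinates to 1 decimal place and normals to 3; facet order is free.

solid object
 facet normal 0.196 0.083 -0.977
  outer loop
   vertex 5.6 4.4 1.2
   vertex 3.6 0.9 0.5
   vertex 0.2 5.4 0.2
  endloop
 endfacet
 facet normal 0.974 -0.224 0.018
  outer loop
   vertex 5.6 4.4 1.2
   vertex 5.8 5.4 2.8
   vertex 4.9 1.7 5.4
  endloop
 endfacet
 facet normal 0.871 -0.467 -0.155
  outer loop
   vertex 5.6 4.4 1.2
   vertex 4.9 1.7 5.4
   vertex 3.6 0.9 0.5
  endloop
 endfacet
 facet normal -0.398 0.538 0.743
  outer loop
   vertex 4.2 5.6 2.2
   vertex 0.2 5.4 0.2
   vertex 4.9 1.7 5.4
  endloop
 endfacet
 facet normal -0.216 0.596 0.774
  outer loop
   vertex 4.2 5.6 2.2
   vertex 4.9 1.7 5.4
   vertex 5.8 5.4 2.8
  endloop
 endfacet
 facet normal 0.251 0.776 -0.579
  outer loop
   vertex 4.2 5.6 2.2
   vertex 5.6 4.4 1.2
   vertex 0.2 5.4 0.2
  endloop
 endfacet
 facet normal 0.299 0.792 -0.532
  outer loop
   vertex 4.2 5.6 2.2
   vertex 5.8 5.4 2.8
   vertex 5.6 4.4 1.2
  endloop
 endfacet
 facet normal -0.795 -0.604 -0.056
  outer loop
   vertex 2.9 1.7 1.8
   vertex 0.2 5.4 0.2
   vertex 3.6 0.9 0.5
  endloop
 endfacet
 facet normal 0.814 -0.567 -0.123
  outer loop
   vertex 4.3 1.1 4.2
   vertex 3.6 0.9 0.5
   vertex 4.9 1.7 5.4
  endloop
 endfacet
 facet normal -0.603 -0.782 0.156
  outer loop
   vertex 4.3 1.1 4.2
   vertex 2.9 1.7 1.8
   vertex 3.6 0.9 0.5
  endloop
 endfacet
 facet normal -0.802 -0.267 0.535
  outer loop
   vertex 4.3 1.1 4.2
   vertex 4.9 1.7 5.4
   vertex 0.2 5.4 0.2
  endloop
 endfacet
 facet normal -0.820 -0.439 0.368
  outer loop
   vertex 4.3 1.1 4.2
   vertex 0.2 5.4 0.2
   vertex 2.9 1.7 1.8
  endloop
 endfacet
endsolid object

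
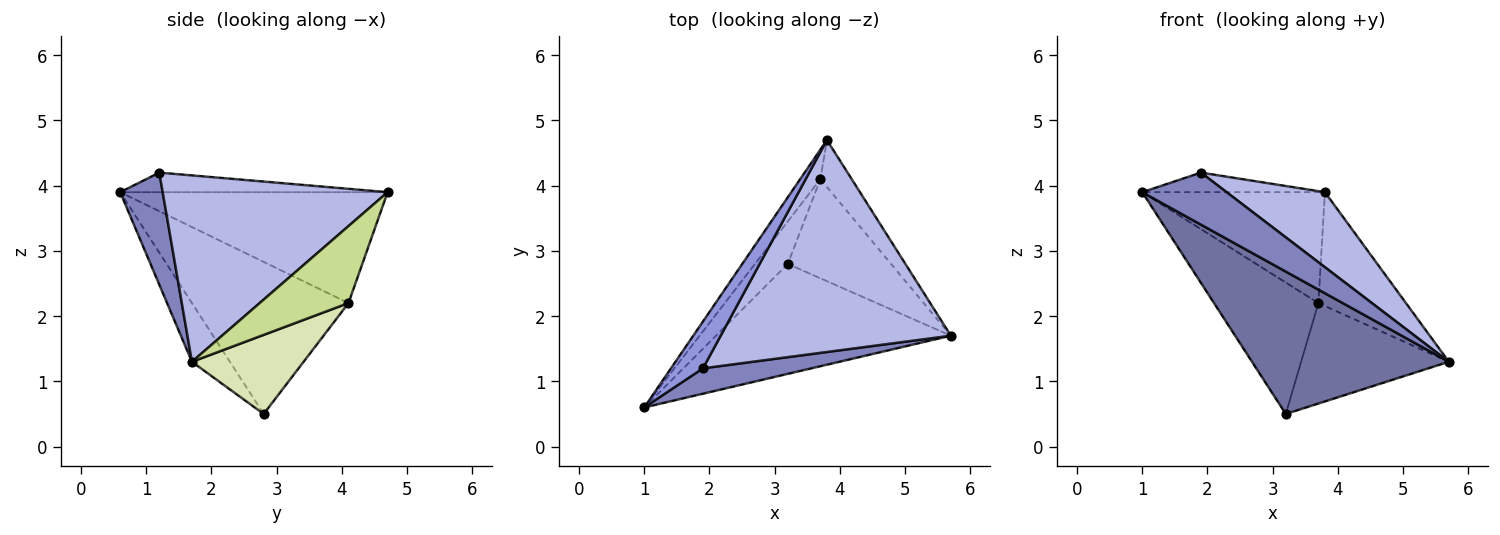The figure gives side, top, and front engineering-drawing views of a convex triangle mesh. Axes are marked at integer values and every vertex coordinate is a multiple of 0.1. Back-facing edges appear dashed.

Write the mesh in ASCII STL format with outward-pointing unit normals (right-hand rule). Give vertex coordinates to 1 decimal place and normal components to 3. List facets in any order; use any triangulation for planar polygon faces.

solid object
 facet normal -0.151 -0.783 -0.604
  outer loop
   vertex 3.2 2.8 0.5
   vertex 5.7 1.7 1.3
   vertex 1.0 0.6 3.9
  endloop
 endfacet
 facet normal 0.413 -0.819 0.399
  outer loop
   vertex 1.9 1.2 4.2
   vertex 1.0 0.6 3.9
   vertex 5.7 1.7 1.3
  endloop
 endfacet
 facet normal -0.492 0.336 0.803
  outer loop
   vertex 1.9 1.2 4.2
   vertex 3.8 4.7 3.9
   vertex 1.0 0.6 3.9
  endloop
 endfacet
 facet normal 0.607 -0.265 0.749
  outer loop
   vertex 1.9 1.2 4.2
   vertex 5.7 1.7 1.3
   vertex 3.8 4.7 3.9
  endloop
 endfacet
 facet normal -0.817 0.558 -0.149
  outer loop
   vertex 3.7 4.1 2.2
   vertex 1.0 0.6 3.9
   vertex 3.8 4.7 3.9
  endloop
 endfacet
 facet normal -0.819 0.546 -0.177
  outer loop
   vertex 3.7 4.1 2.2
   vertex 3.2 2.8 0.5
   vertex 1.0 0.6 3.9
  endloop
 endfacet
 facet normal 0.684 0.674 -0.278
  outer loop
   vertex 3.7 4.1 2.2
   vertex 3.8 4.7 3.9
   vertex 5.7 1.7 1.3
  endloop
 endfacet
 facet normal 0.474 0.627 -0.619
  outer loop
   vertex 3.7 4.1 2.2
   vertex 5.7 1.7 1.3
   vertex 3.2 2.8 0.5
  endloop
 endfacet
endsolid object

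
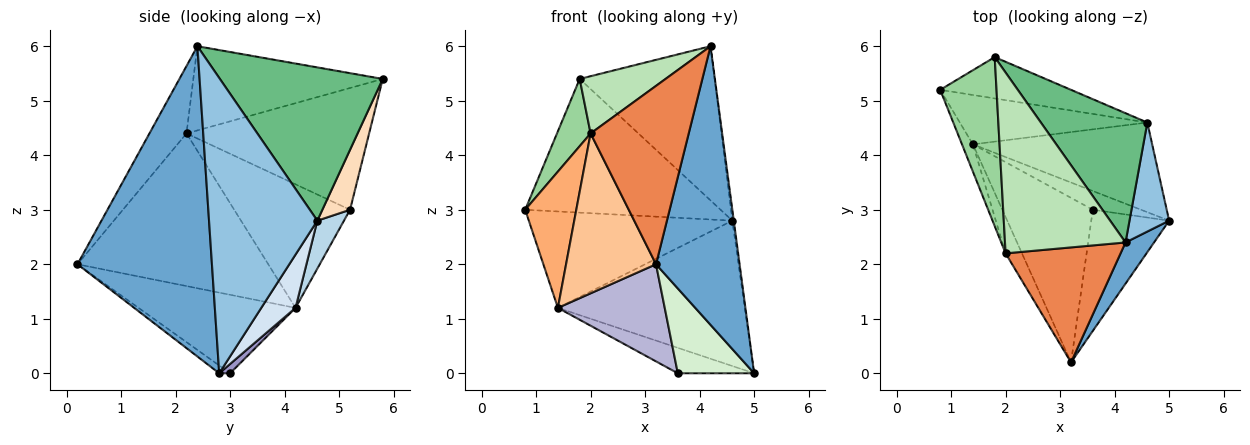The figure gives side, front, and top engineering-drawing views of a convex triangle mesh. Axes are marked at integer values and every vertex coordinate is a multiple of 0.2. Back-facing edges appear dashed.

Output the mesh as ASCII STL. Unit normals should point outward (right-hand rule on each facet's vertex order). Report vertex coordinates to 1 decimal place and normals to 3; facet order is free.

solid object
 facet normal 0.847 -0.526 0.078
  outer loop
   vertex 4.2 2.4 6.0
   vertex 3.2 0.2 2.0
   vertex 5.0 2.8 0.0
  endloop
 endfacet
 facet normal 0.991 0.013 0.133
  outer loop
   vertex 4.6 4.6 2.8
   vertex 4.2 2.4 6.0
   vertex 5.0 2.8 0.0
  endloop
 endfacet
 facet normal 0.116 0.884 -0.453
  outer loop
   vertex 1.4 4.2 1.2
   vertex 0.8 5.2 3.0
   vertex 4.6 4.6 2.8
  endloop
 endfacet
 facet normal 0.154 0.841 -0.519
  outer loop
   vertex 1.4 4.2 1.2
   vertex 4.6 4.6 2.8
   vertex 5.0 2.8 0.0
  endloop
 endfacet
 facet normal -0.303 -0.801 0.516
  outer loop
   vertex 2.0 2.2 4.4
   vertex 3.2 0.2 2.0
   vertex 4.2 2.4 6.0
  endloop
 endfacet
 facet normal -0.912 -0.402 -0.080
  outer loop
   vertex 2.0 2.2 4.4
   vertex 0.8 5.2 3.0
   vertex 1.4 4.2 1.2
  endloop
 endfacet
 facet normal -0.900 -0.424 -0.096
  outer loop
   vertex 2.0 2.2 4.4
   vertex 1.4 4.2 1.2
   vertex 3.2 0.2 2.0
  endloop
 endfacet
 facet normal 0.134 0.947 -0.293
  outer loop
   vertex 1.8 5.8 5.4
   vertex 4.6 4.6 2.8
   vertex 0.8 5.2 3.0
  endloop
 endfacet
 facet normal 0.679 0.563 0.472
  outer loop
   vertex 1.8 5.8 5.4
   vertex 4.2 2.4 6.0
   vertex 4.6 4.6 2.8
  endloop
 endfacet
 facet normal -0.895 -0.165 0.414
  outer loop
   vertex 1.8 5.8 5.4
   vertex 0.8 5.2 3.0
   vertex 2.0 2.2 4.4
  endloop
 endfacet
 facet normal -0.554 -0.251 0.794
  outer loop
   vertex 1.8 5.8 5.4
   vertex 2.0 2.2 4.4
   vertex 4.2 2.4 6.0
  endloop
 endfacet
 facet normal -0.082 -0.572 -0.816
  outer loop
   vertex 3.6 3.0 0.0
   vertex 5.0 2.8 0.0
   vertex 3.2 0.2 2.0
  endloop
 endfacet
 facet normal 0.114 0.799 -0.590
  outer loop
   vertex 3.6 3.0 0.0
   vertex 1.4 4.2 1.2
   vertex 5.0 2.8 0.0
  endloop
 endfacet
 facet normal -0.598 -0.407 -0.690
  outer loop
   vertex 3.6 3.0 0.0
   vertex 3.2 0.2 2.0
   vertex 1.4 4.2 1.2
  endloop
 endfacet
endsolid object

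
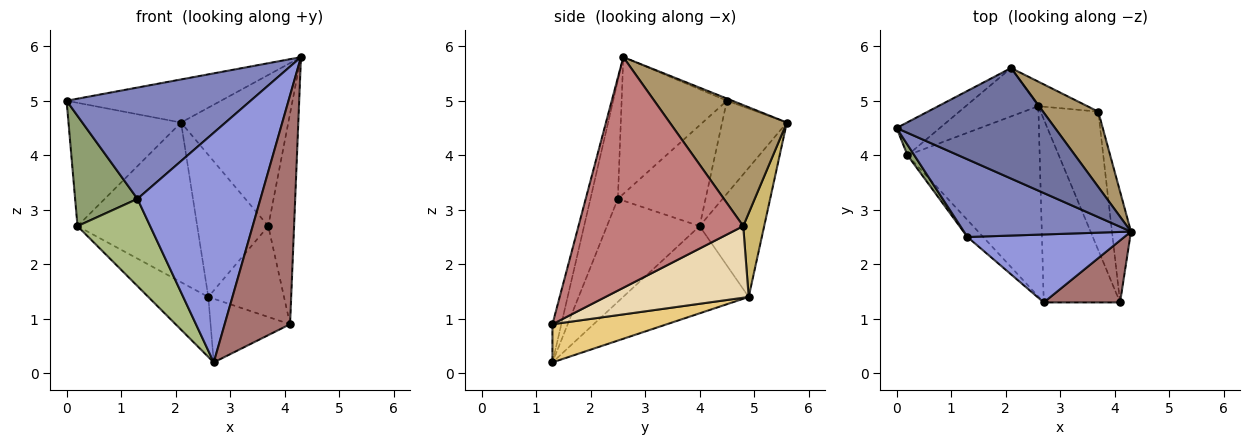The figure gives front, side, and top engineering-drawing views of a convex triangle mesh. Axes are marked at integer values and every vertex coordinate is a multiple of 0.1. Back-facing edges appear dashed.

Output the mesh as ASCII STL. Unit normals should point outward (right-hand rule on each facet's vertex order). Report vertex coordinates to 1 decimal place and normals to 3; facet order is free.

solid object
 facet normal -0.013 0.363 0.932
  outer loop
   vertex 2.1 5.6 4.6
   vertex 0.0 4.5 5.0
   vertex 4.3 2.6 5.8
  endloop
 endfacet
 facet normal -0.424 -0.742 0.518
  outer loop
   vertex 1.3 2.5 3.2
   vertex 4.3 2.6 5.8
   vertex 0.0 4.5 5.0
  endloop
 endfacet
 facet normal -0.209 -0.938 0.277
  outer loop
   vertex 1.3 2.5 3.2
   vertex 2.7 1.3 0.2
   vertex 4.3 2.6 5.8
  endloop
 endfacet
 facet normal -0.533 0.254 -0.807
  outer loop
   vertex 0.2 4.0 2.7
   vertex 2.6 4.9 1.4
   vertex 2.7 1.3 0.2
  endloop
 endfacet
 facet normal -0.814 -0.578 0.055
  outer loop
   vertex 0.2 4.0 2.7
   vertex 1.3 2.5 3.2
   vertex 0.0 4.5 5.0
  endloop
 endfacet
 facet normal -0.781 -0.613 -0.119
  outer loop
   vertex 0.2 4.0 2.7
   vertex 2.7 1.3 0.2
   vertex 1.3 2.5 3.2
  endloop
 endfacet
 facet normal -0.485 0.845 -0.226
  outer loop
   vertex 0.2 4.0 2.7
   vertex 0.0 4.5 5.0
   vertex 2.1 5.6 4.6
  endloop
 endfacet
 facet normal -0.459 0.851 -0.258
  outer loop
   vertex 0.2 4.0 2.7
   vertex 2.1 5.6 4.6
   vertex 2.6 4.9 1.4
  endloop
 endfacet
 facet normal 0.699 0.640 0.319
  outer loop
   vertex 3.7 4.8 2.7
   vertex 2.1 5.6 4.6
   vertex 4.3 2.6 5.8
  endloop
 endfacet
 facet normal 0.279 0.946 -0.163
  outer loop
   vertex 3.7 4.8 2.7
   vertex 2.6 4.9 1.4
   vertex 2.1 5.6 4.6
  endloop
 endfacet
 facet normal 0.427 0.297 -0.854
  outer loop
   vertex 4.1 1.3 0.9
   vertex 2.7 1.3 0.2
   vertex 2.6 4.9 1.4
  endloop
 endfacet
 facet normal 0.720 0.381 -0.580
  outer loop
   vertex 4.1 1.3 0.9
   vertex 2.6 4.9 1.4
   vertex 3.7 4.8 2.7
  endloop
 endfacet
 facet normal -0.130 -0.957 0.259
  outer loop
   vertex 4.1 1.3 0.9
   vertex 4.3 2.6 5.8
   vertex 2.7 1.3 0.2
  endloop
 endfacet
 facet normal 0.985 0.154 -0.081
  outer loop
   vertex 4.1 1.3 0.9
   vertex 3.7 4.8 2.7
   vertex 4.3 2.6 5.8
  endloop
 endfacet
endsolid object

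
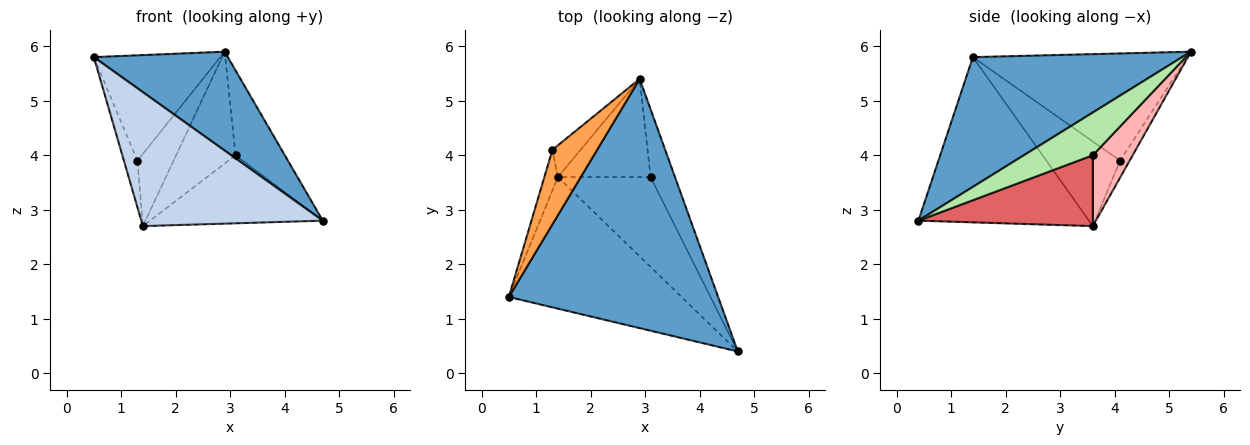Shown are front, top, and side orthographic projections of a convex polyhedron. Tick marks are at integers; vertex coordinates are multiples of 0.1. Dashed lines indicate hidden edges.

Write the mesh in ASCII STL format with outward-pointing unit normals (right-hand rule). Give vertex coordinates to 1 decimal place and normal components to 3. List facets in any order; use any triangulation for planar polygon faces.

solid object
 facet normal 0.499 -0.320 0.805
  outer loop
   vertex 2.9 5.4 5.9
   vertex 0.5 1.4 5.8
   vertex 4.7 0.4 2.8
  endloop
 endfacet
 facet normal -0.557 -0.592 -0.582
  outer loop
   vertex 1.4 3.6 2.7
   vertex 4.7 0.4 2.8
   vertex 0.5 1.4 5.8
  endloop
 endfacet
 facet normal -0.811 0.478 0.338
  outer loop
   vertex 1.3 4.1 3.9
   vertex 0.5 1.4 5.8
   vertex 2.9 5.4 5.9
  endloop
 endfacet
 facet normal -0.972 0.179 -0.155
  outer loop
   vertex 1.3 4.1 3.9
   vertex 1.4 3.6 2.7
   vertex 0.5 1.4 5.8
  endloop
 endfacet
 facet normal -0.235 0.890 -0.390
  outer loop
   vertex 1.3 4.1 3.9
   vertex 2.9 5.4 5.9
   vertex 1.4 3.6 2.7
  endloop
 endfacet
 facet normal 0.738 0.527 -0.422
  outer loop
   vertex 3.1 3.6 4.0
   vertex 2.9 5.4 5.9
   vertex 4.7 0.4 2.8
  endloop
 endfacet
 facet normal 0.521 0.516 -0.681
  outer loop
   vertex 3.1 3.6 4.0
   vertex 4.7 0.4 2.8
   vertex 1.4 3.6 2.7
  endloop
 endfacet
 facet normal 0.450 0.671 -0.589
  outer loop
   vertex 3.1 3.6 4.0
   vertex 1.4 3.6 2.7
   vertex 2.9 5.4 5.9
  endloop
 endfacet
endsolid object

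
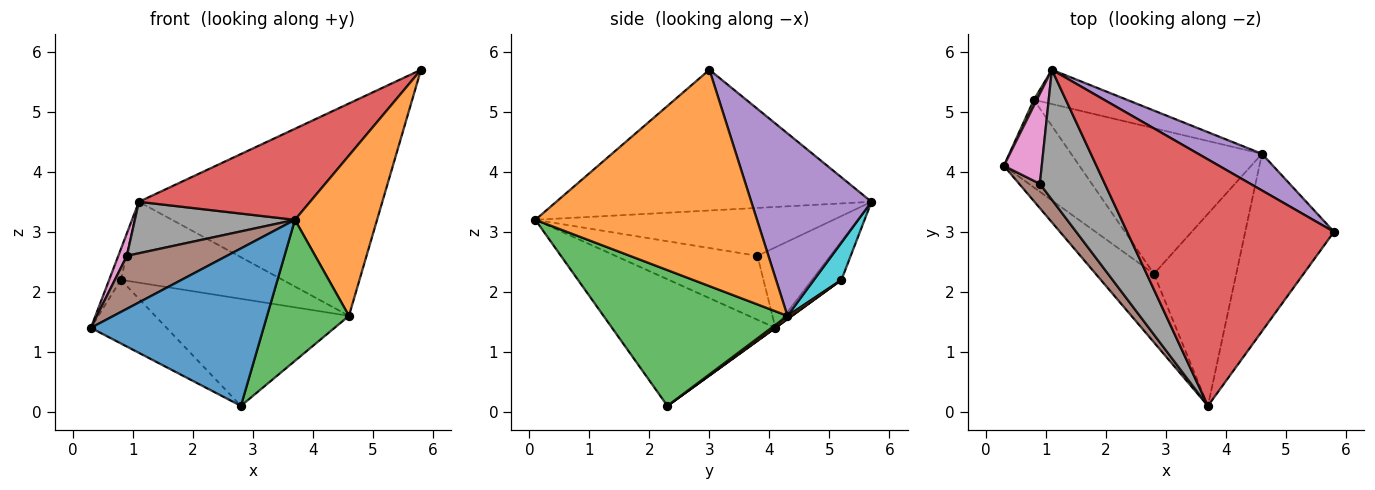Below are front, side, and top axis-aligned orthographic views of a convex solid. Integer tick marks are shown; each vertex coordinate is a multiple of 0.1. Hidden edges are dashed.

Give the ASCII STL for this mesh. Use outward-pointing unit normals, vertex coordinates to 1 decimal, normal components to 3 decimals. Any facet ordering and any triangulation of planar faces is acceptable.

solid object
 facet normal -0.655 -0.693 -0.301
  outer loop
   vertex 2.8 2.3 0.1
   vertex 3.7 0.1 3.2
   vertex 0.3 4.1 1.4
  endloop
 endfacet
 facet normal 0.875 -0.324 -0.359
  outer loop
   vertex 4.6 4.3 1.6
   vertex 5.8 3.0 5.7
   vertex 3.7 0.1 3.2
  endloop
 endfacet
 facet normal 0.799 -0.356 -0.485
  outer loop
   vertex 4.6 4.3 1.6
   vertex 3.7 0.1 3.2
   vertex 2.8 2.3 0.1
  endloop
 endfacet
 facet normal -0.538 -0.292 0.791
  outer loop
   vertex 1.1 5.7 3.5
   vertex 3.7 0.1 3.2
   vertex 5.8 3.0 5.7
  endloop
 endfacet
 facet normal 0.437 0.886 0.153
  outer loop
   vertex 1.1 5.7 3.5
   vertex 5.8 3.0 5.7
   vertex 4.6 4.3 1.6
  endloop
 endfacet
 facet normal -0.790 -0.557 0.256
  outer loop
   vertex 0.9 3.8 2.6
   vertex 0.3 4.1 1.4
   vertex 3.7 0.1 3.2
  endloop
 endfacet
 facet normal -0.900 -0.106 0.423
  outer loop
   vertex 0.9 3.8 2.6
   vertex 1.1 5.7 3.5
   vertex 0.3 4.1 1.4
  endloop
 endfacet
 facet normal -0.566 -0.304 0.767
  outer loop
   vertex 0.9 3.8 2.6
   vertex 3.7 0.1 3.2
   vertex 1.1 5.7 3.5
  endloop
 endfacet
 facet normal -0.927 0.369 0.072
  outer loop
   vertex 0.8 5.2 2.2
   vertex 0.3 4.1 1.4
   vertex 1.1 5.7 3.5
  endloop
 endfacet
 facet normal 0.155 0.910 -0.386
  outer loop
   vertex 0.8 5.2 2.2
   vertex 1.1 5.7 3.5
   vertex 4.6 4.3 1.6
  endloop
 endfacet
 facet normal 0.002 0.588 -0.809
  outer loop
   vertex 0.8 5.2 2.2
   vertex 2.8 2.3 0.1
   vertex 0.3 4.1 1.4
  endloop
 endfacet
 facet normal 0.013 0.592 -0.806
  outer loop
   vertex 0.8 5.2 2.2
   vertex 4.6 4.3 1.6
   vertex 2.8 2.3 0.1
  endloop
 endfacet
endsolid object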